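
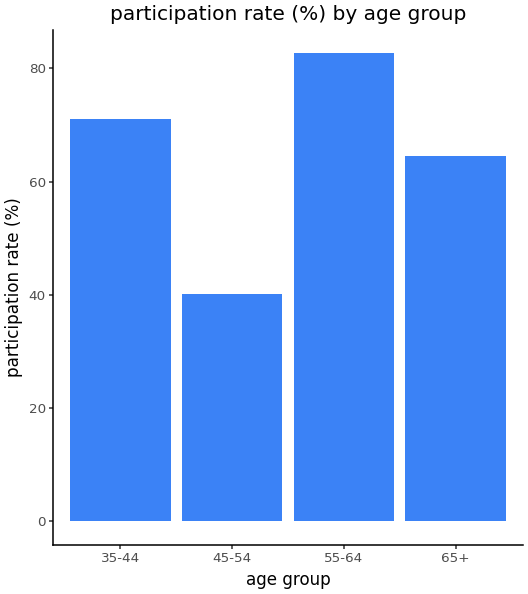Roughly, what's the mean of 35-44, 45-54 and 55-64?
≈ 63

(70 + 40 + 80) / 3 ≈ 63.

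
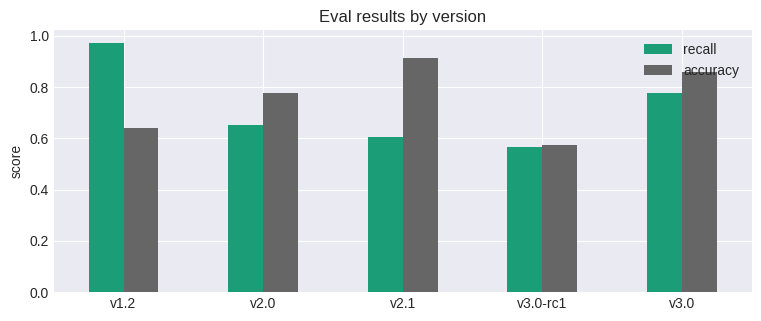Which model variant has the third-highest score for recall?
Top 4 for recall: v1.2 ≈ 1.0, v3.0 ≈ 0.8, v2.0 ≈ 0.7, v2.1 ≈ 0.6.

v2.0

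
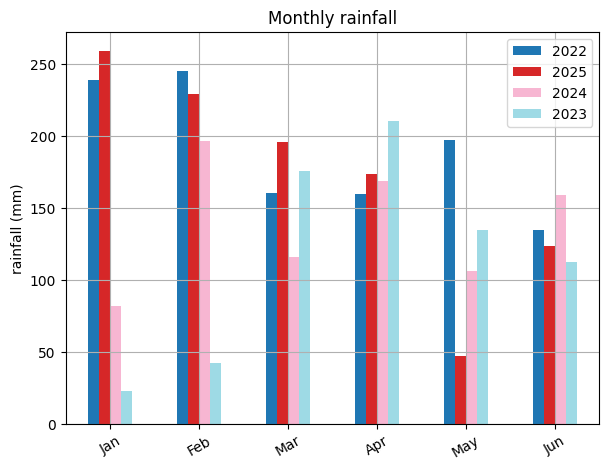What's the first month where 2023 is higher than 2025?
Mar: 2023 ≈ 175 vs 2025 ≈ 200 (not yet); Apr: 2023 ≈ 200 vs 2025 ≈ 175 (first crossover).

Apr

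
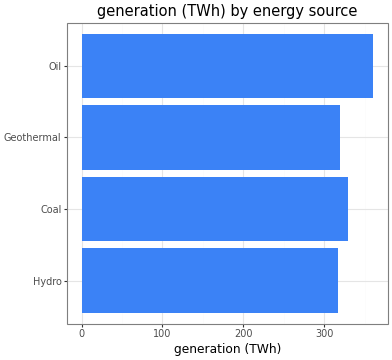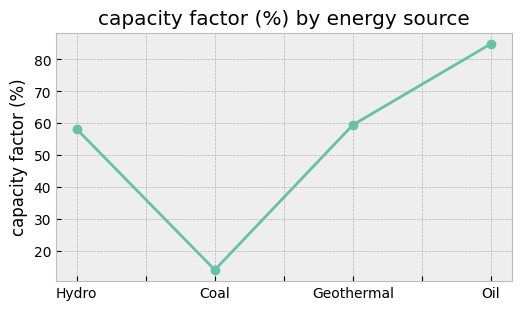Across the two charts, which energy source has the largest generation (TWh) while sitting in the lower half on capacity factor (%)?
Coal

Chart 2 median capacity factor (%) ≈ 60; below-median energy sources: Hydro, Coal. Among those, Coal has the highest generation (TWh) (≈ 350).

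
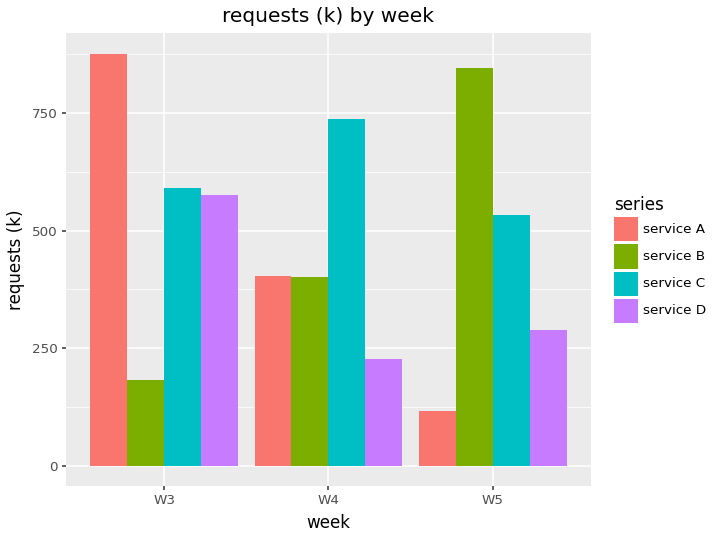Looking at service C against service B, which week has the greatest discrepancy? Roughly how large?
W3: service C ≈ 600, service B ≈ 200 → gap ≈ 400. Next-largest (W4) is only ≈ 300.

W3, ≈ 400 k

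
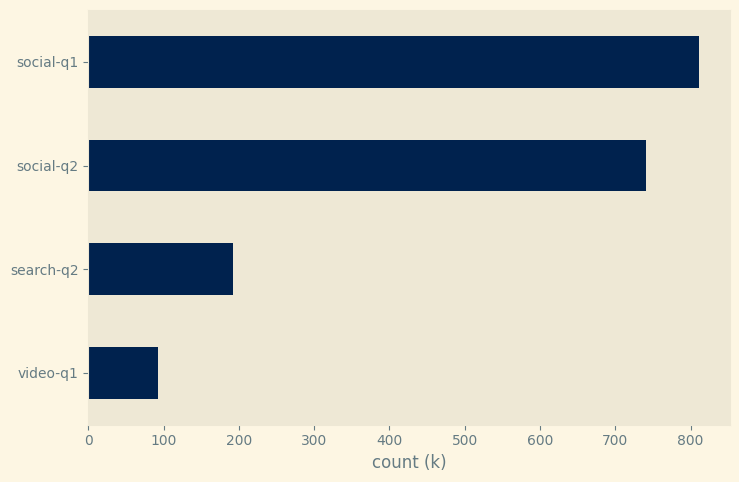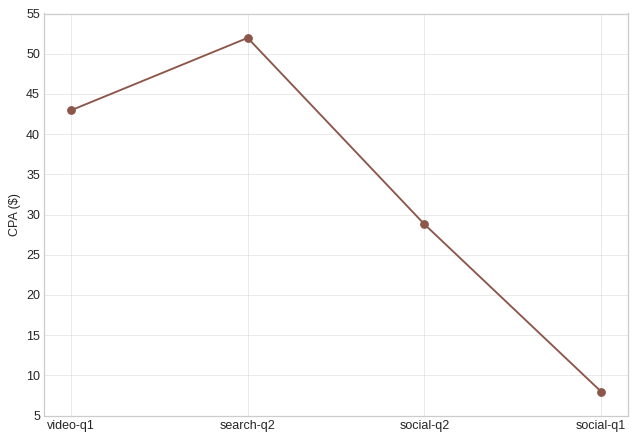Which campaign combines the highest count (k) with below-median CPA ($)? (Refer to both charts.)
Chart 2 median CPA ($) ≈ 35; below-median campaigns: social-q2, social-q1. Among those, social-q1 has the highest count (k) (≈ 800).

social-q1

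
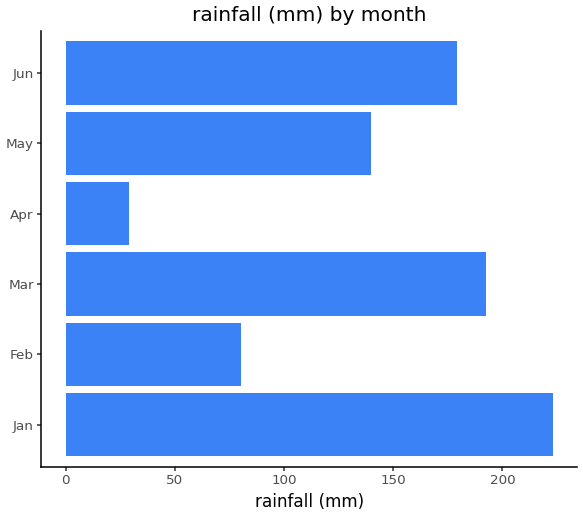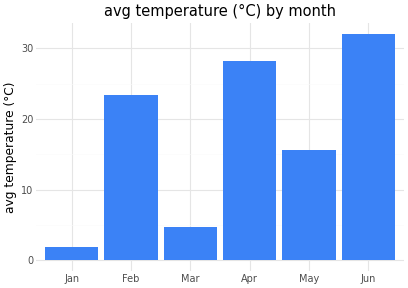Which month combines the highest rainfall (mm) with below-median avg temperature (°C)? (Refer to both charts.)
Jan

Chart 2 median avg temperature (°C) ≈ 20; below-median months: Jan, Mar, May. Among those, Jan has the highest rainfall (mm) (≈ 225).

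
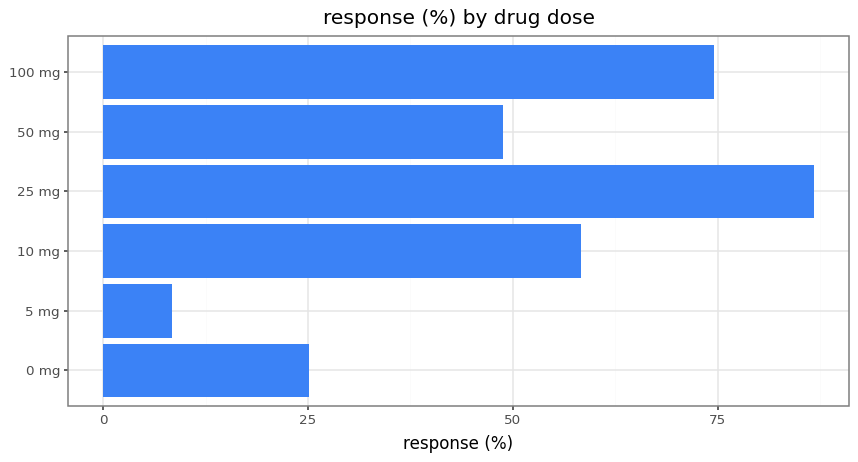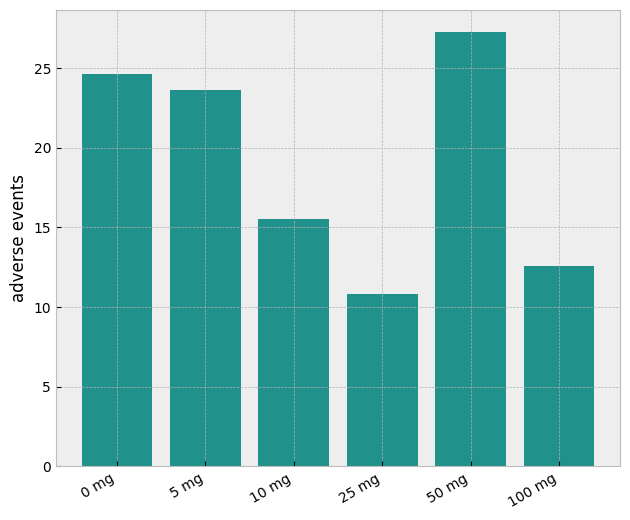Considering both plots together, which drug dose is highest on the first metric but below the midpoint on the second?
Chart 2 median adverse events ≈ 20; below-median drug doses: 10 mg, 25 mg, 100 mg. Among those, 25 mg has the highest response (%) (≈ 90).

25 mg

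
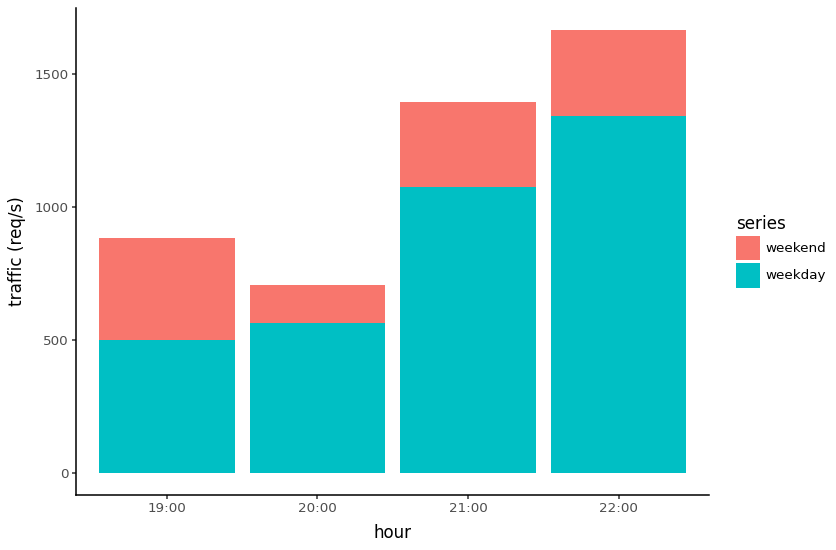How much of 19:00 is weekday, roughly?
weekday top ≈ 400, bottom ≈ 0; segment ≈ 400.

≈ 400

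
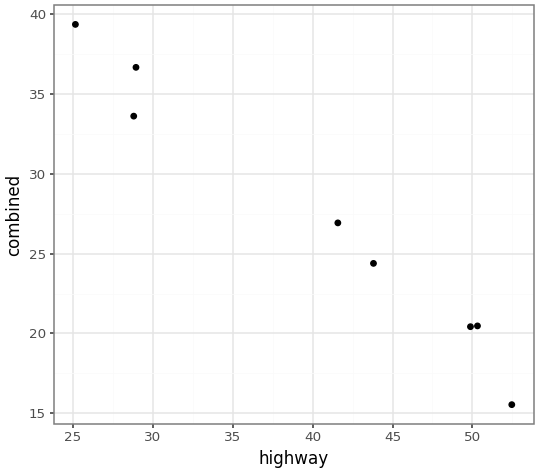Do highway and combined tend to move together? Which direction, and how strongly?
Points are negatively correlated; strong (|r| ≈ 1.0).

negative, strong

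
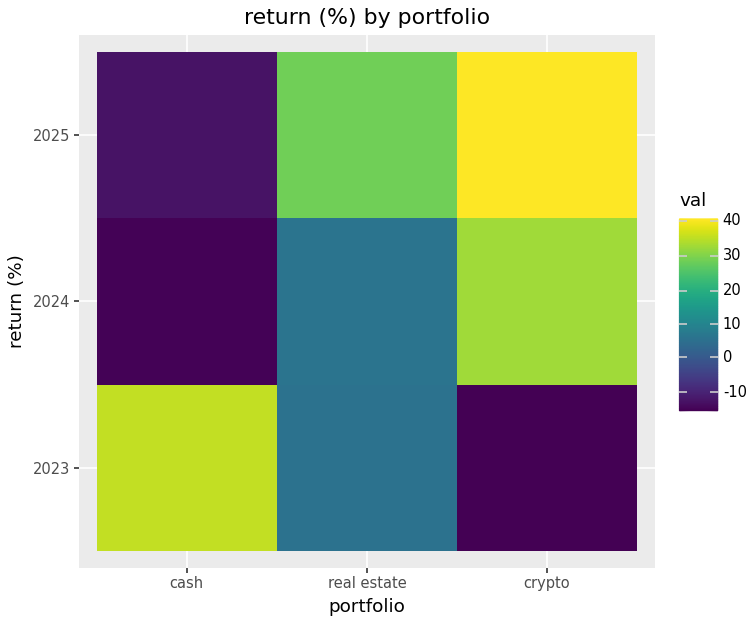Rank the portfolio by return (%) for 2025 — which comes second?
real estate

Top 3 for 2025: crypto ≈ 40, real estate ≈ 30, cash ≈ -15.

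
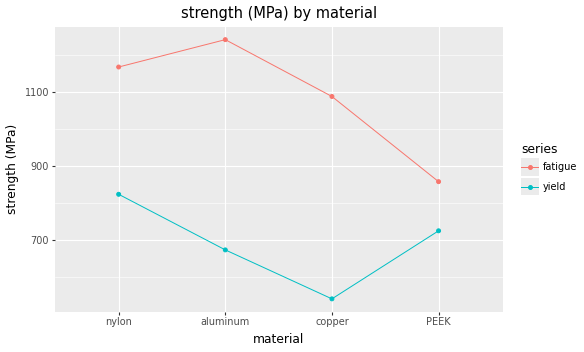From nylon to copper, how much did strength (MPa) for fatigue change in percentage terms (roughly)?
nylon ≈ 1200, copper ≈ 1100; (1100 − 1200) / 1200 ≈ -8.3%.

≈ -8.3%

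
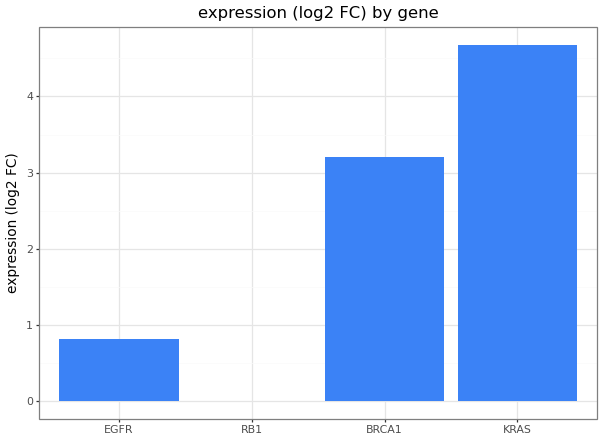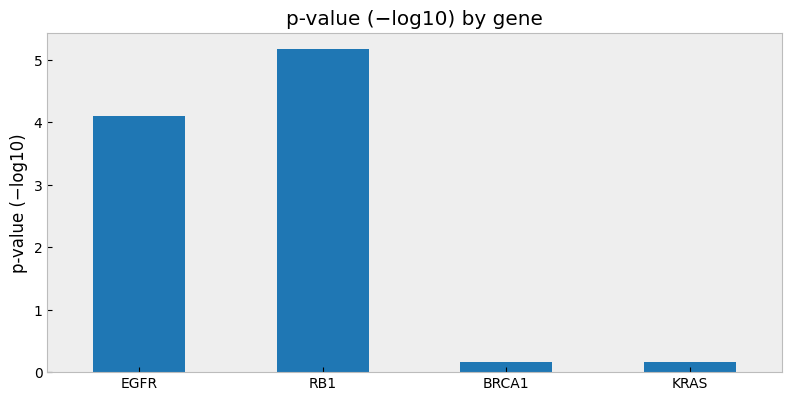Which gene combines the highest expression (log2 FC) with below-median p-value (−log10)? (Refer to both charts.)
Chart 2 median p-value (−log10) ≈ 2; below-median genes: BRCA1, KRAS. Among those, KRAS has the highest expression (log2 FC) (≈ 4.5).

KRAS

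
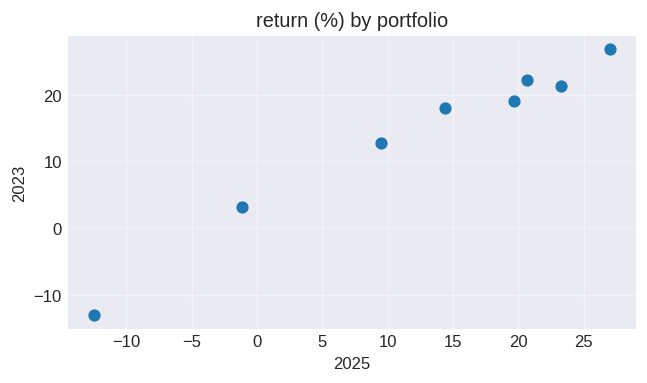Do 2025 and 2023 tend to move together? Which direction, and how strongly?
positive, strong

Points are positively correlated; strong (|r| ≈ 1.0).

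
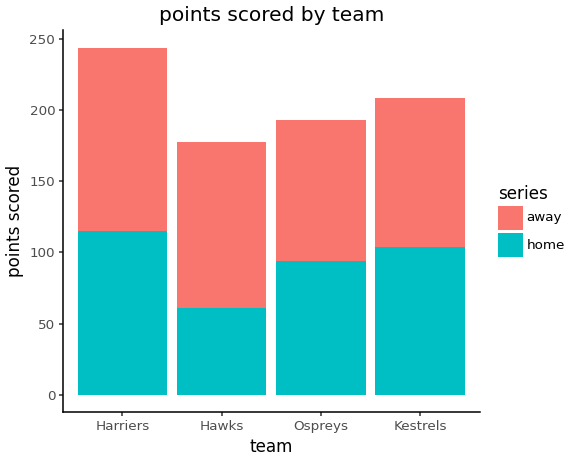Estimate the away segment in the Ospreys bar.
away top ≈ 200, bottom ≈ 100; segment ≈ 100.

≈ 100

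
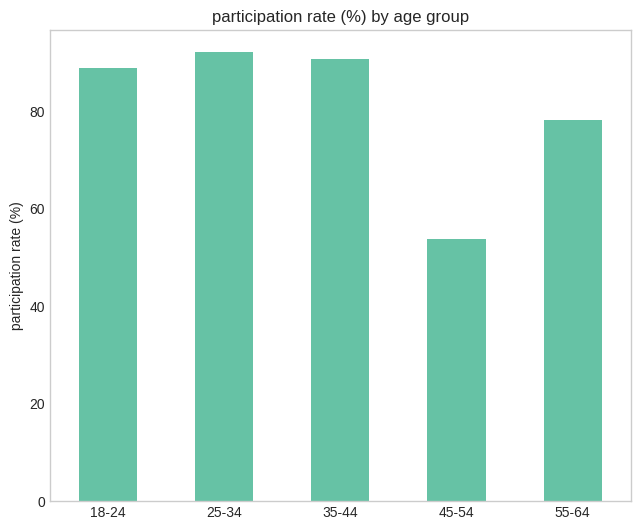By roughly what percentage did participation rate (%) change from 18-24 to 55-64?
18-24 ≈ 90, 55-64 ≈ 80; (80 − 90) / 90 ≈ -11.1%.

≈ -11.1%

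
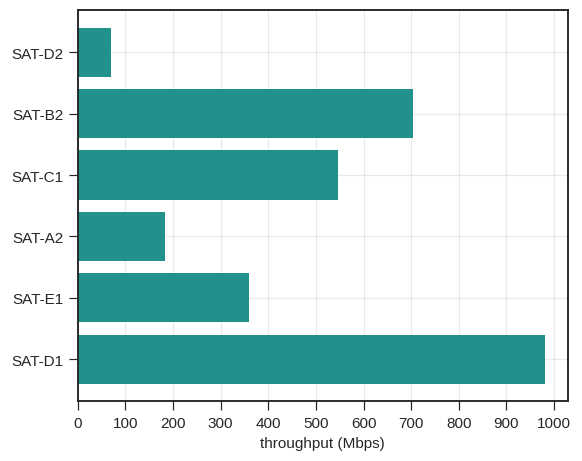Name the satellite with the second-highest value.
SAT-B2

Top 3: SAT-D1 ≈ 1000, SAT-B2 ≈ 700, SAT-C1 ≈ 500.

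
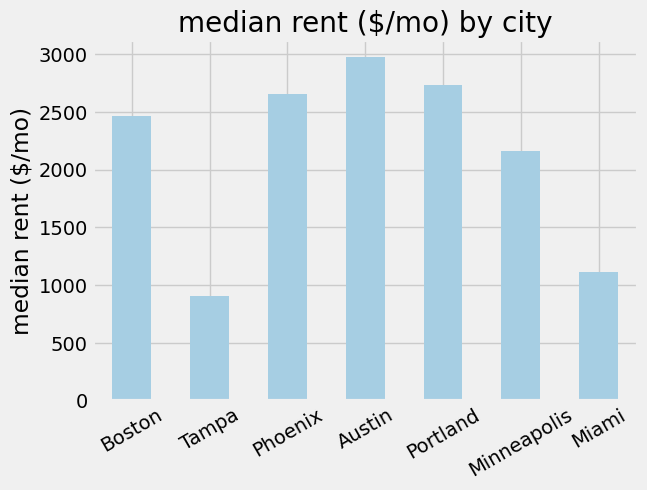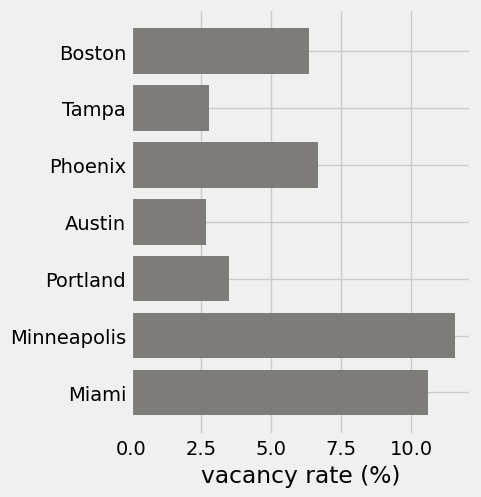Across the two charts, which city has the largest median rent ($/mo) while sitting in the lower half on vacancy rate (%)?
Chart 2 median vacancy rate (%) ≈ 6; below-median cities: Tampa, Austin, Portland. Among those, Austin has the highest median rent ($/mo) (≈ 3000).

Austin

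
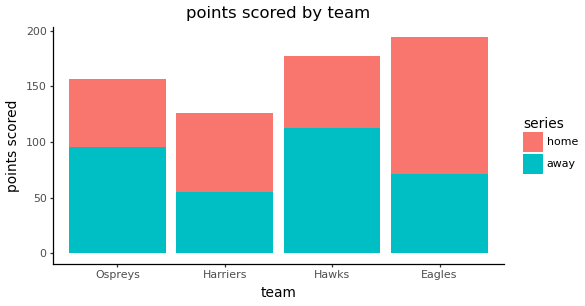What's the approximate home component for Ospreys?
≈ 60

home top ≈ 160, bottom ≈ 100; segment ≈ 60.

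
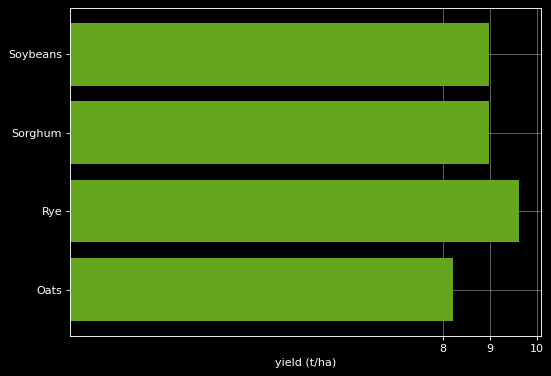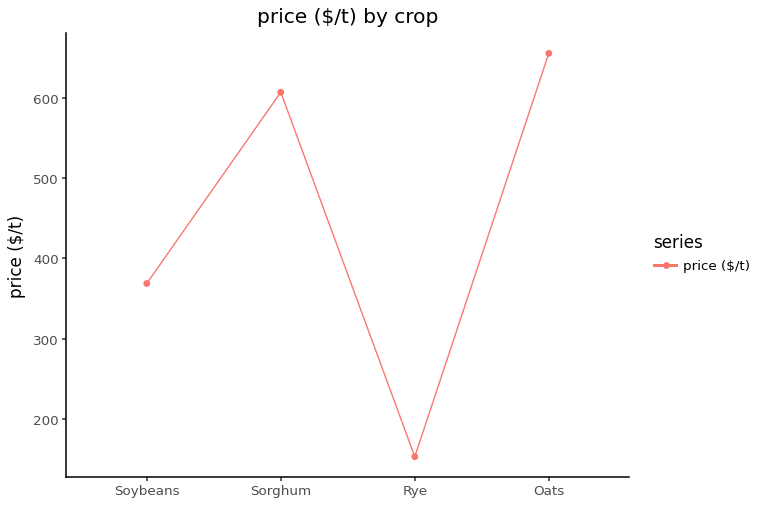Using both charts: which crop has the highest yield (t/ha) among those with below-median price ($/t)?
Rye

Chart 2 median price ($/t) ≈ 500; below-median crops: Soybeans, Rye. Among those, Rye has the highest yield (t/ha) (≈ 10).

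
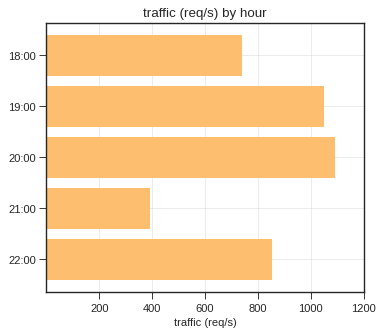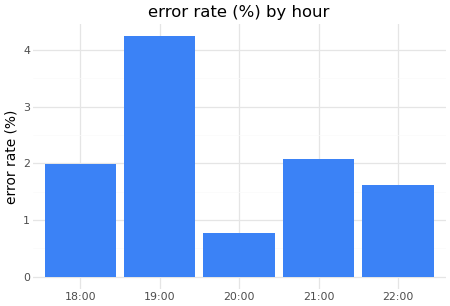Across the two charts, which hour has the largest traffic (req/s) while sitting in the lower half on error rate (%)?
20:00

Chart 2 median error rate (%) ≈ 2; below-median hours: 20:00, 22:00. Among those, 20:00 has the highest traffic (req/s) (≈ 1000).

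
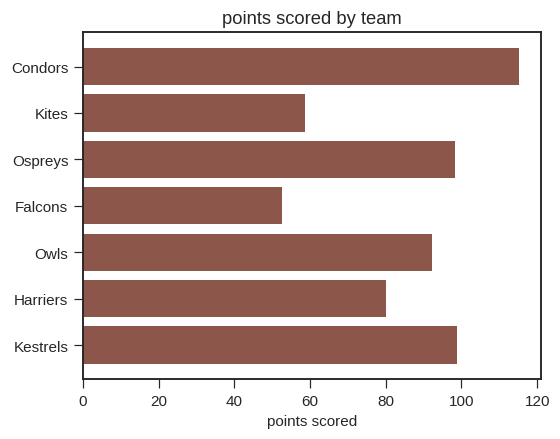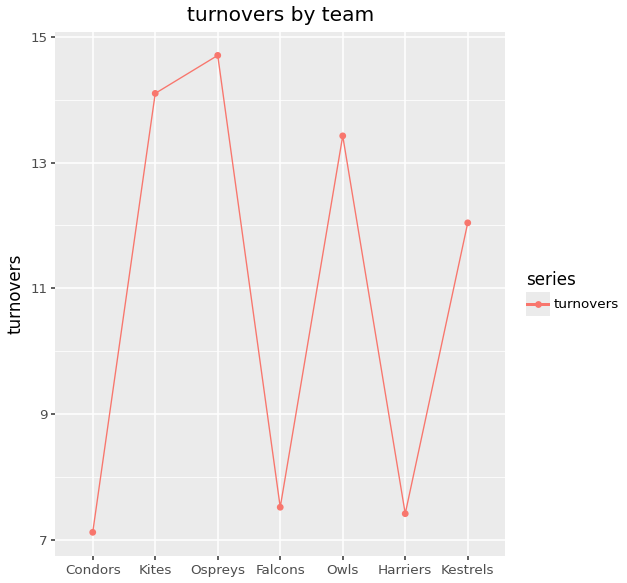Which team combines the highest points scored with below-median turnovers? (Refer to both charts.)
Chart 2 median turnovers ≈ 12; below-median teams: Condors, Falcons, Harriers. Among those, Condors has the highest points scored (≈ 120).

Condors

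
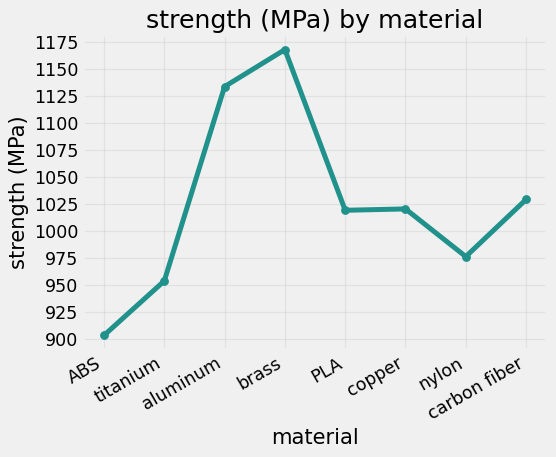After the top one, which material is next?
Top 3: brass ≈ 1175, aluminum ≈ 1125, carbon fiber ≈ 1025.

aluminum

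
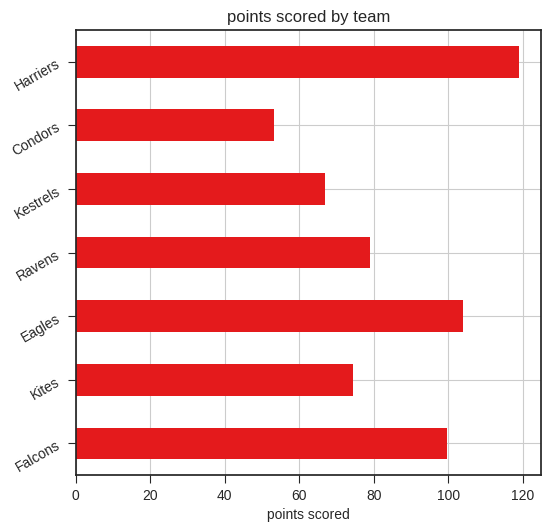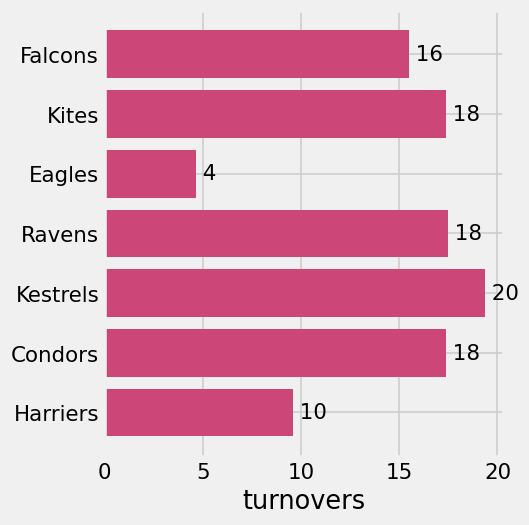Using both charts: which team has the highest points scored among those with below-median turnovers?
Harriers

Chart 2 median turnovers ≈ 18; below-median teams: Falcons, Eagles, Harriers. Among those, Harriers has the highest points scored (≈ 120).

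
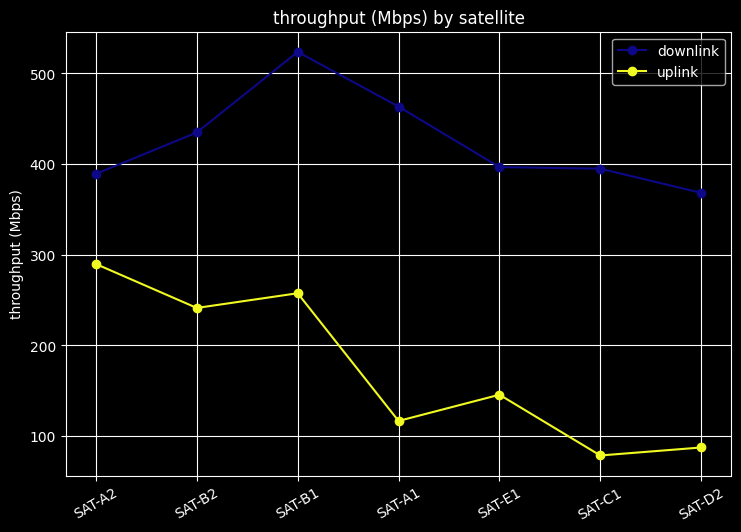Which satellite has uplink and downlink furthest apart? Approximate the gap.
SAT-A1, ≈ 350 Mbps

SAT-A1: uplink ≈ 100, downlink ≈ 450 → gap ≈ 350. Next-largest (SAT-C1) is only ≈ 300.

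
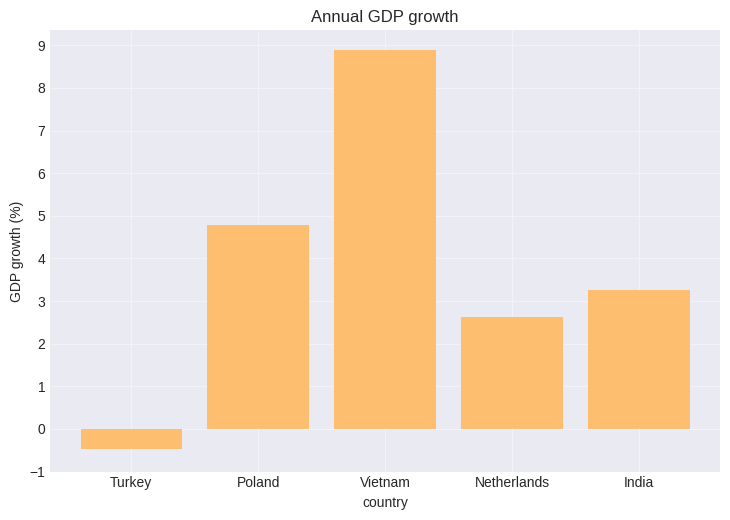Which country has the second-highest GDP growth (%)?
Top 3: Vietnam ≈ 9, Poland ≈ 5, India ≈ 3.

Poland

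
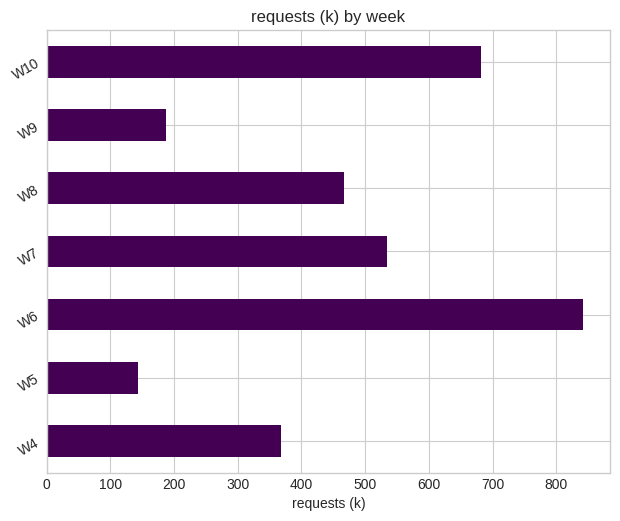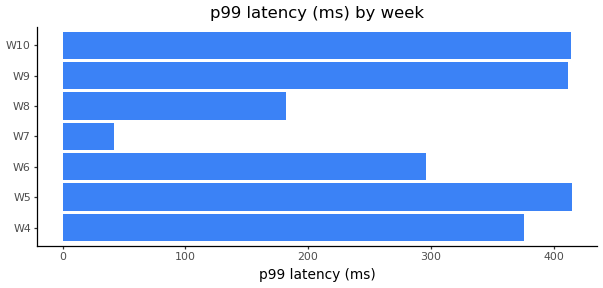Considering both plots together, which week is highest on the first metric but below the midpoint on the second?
W6

Chart 2 median p99 latency (ms) ≈ 400; below-median weeks: W6, W7, W8. Among those, W6 has the highest requests (k) (≈ 800).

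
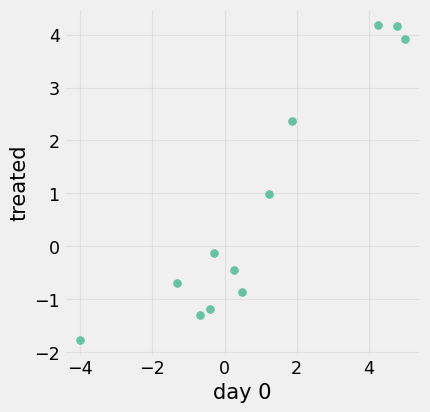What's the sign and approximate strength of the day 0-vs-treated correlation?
positive, strong

Points are positively correlated; strong (|r| ≈ 0.9).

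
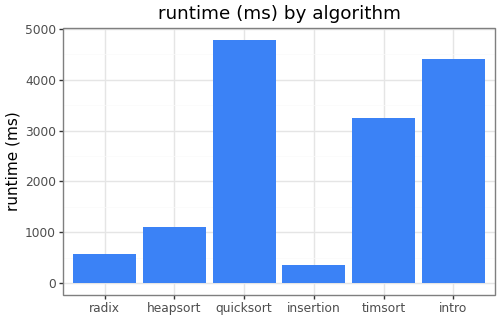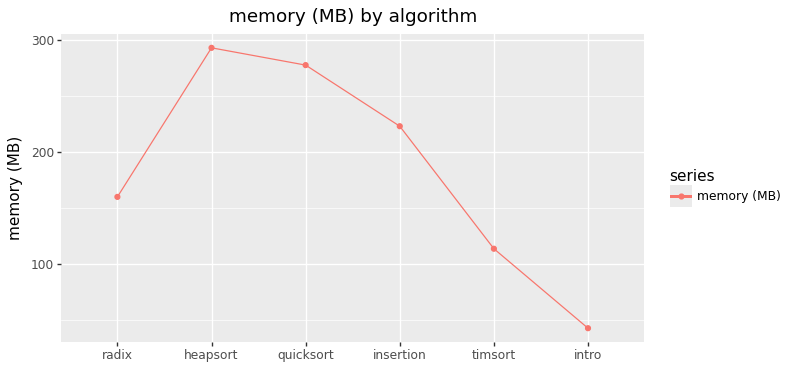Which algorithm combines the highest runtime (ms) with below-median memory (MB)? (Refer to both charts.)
intro

Chart 2 median memory (MB) ≈ 200; below-median algorithms: radix, timsort, intro. Among those, intro has the highest runtime (ms) (≈ 4500).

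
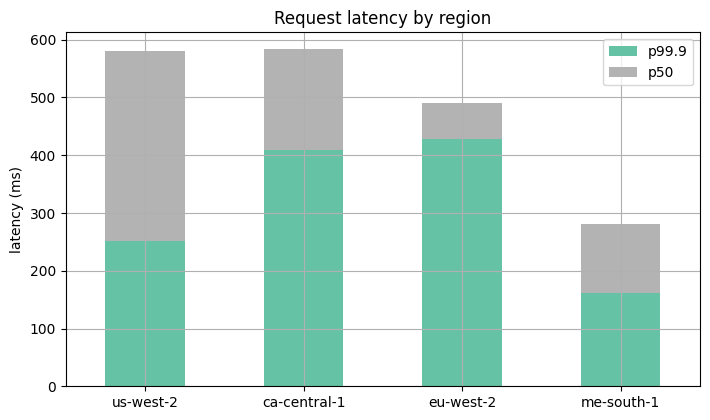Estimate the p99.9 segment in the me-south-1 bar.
p99.9 top ≈ 150, bottom ≈ 0; segment ≈ 150.

≈ 150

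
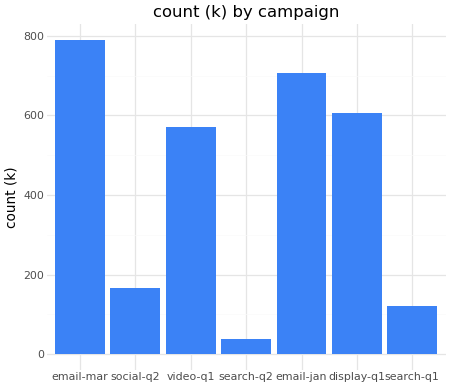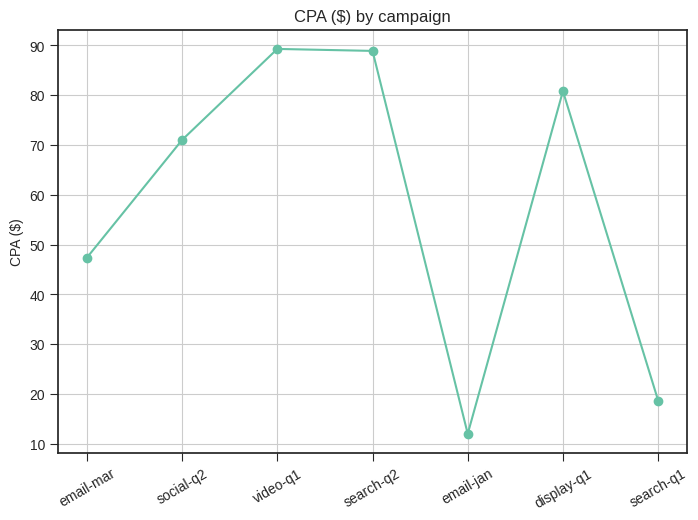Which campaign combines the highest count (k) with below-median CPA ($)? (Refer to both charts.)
email-mar

Chart 2 median CPA ($) ≈ 70; below-median campaigns: email-mar, email-jan, search-q1. Among those, email-mar has the highest count (k) (≈ 800).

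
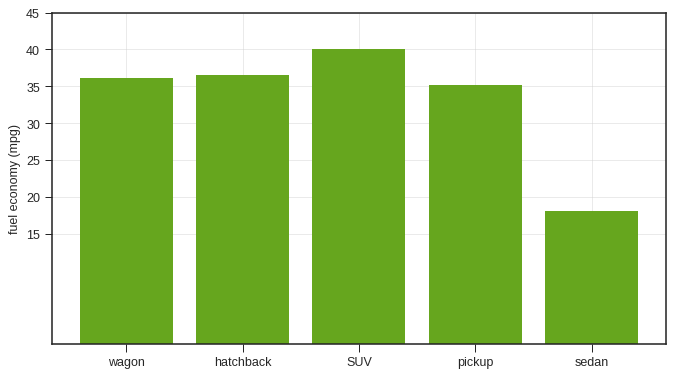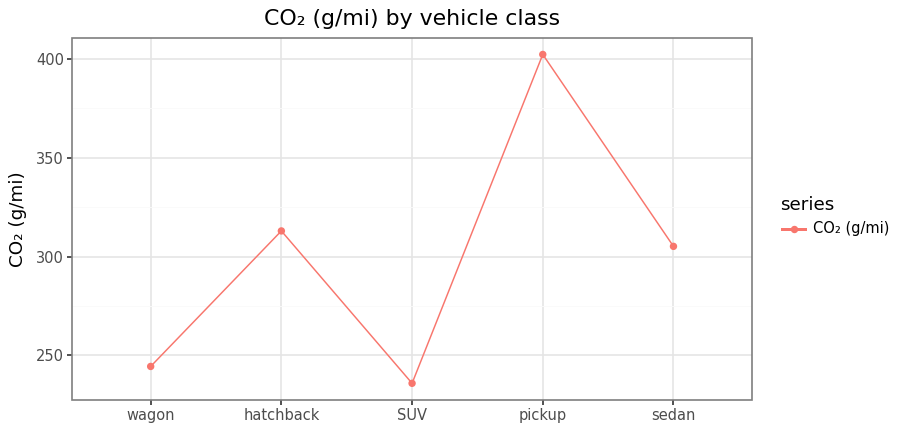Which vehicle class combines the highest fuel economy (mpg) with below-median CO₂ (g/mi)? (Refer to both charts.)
Chart 2 median CO₂ (g/mi) ≈ 300; below-median vehicle classes: wagon, SUV. Among those, SUV has the highest fuel economy (mpg) (≈ 40).

SUV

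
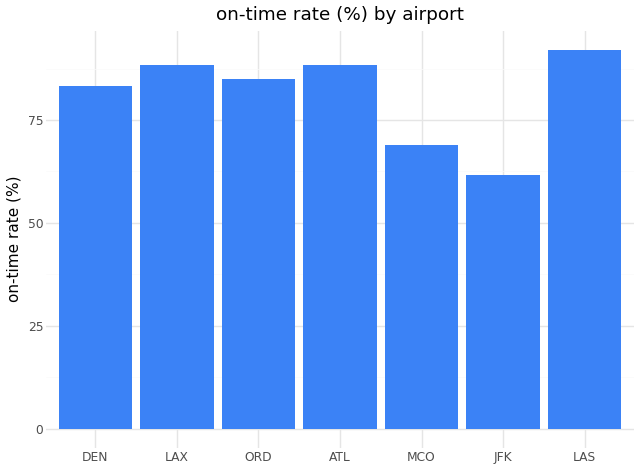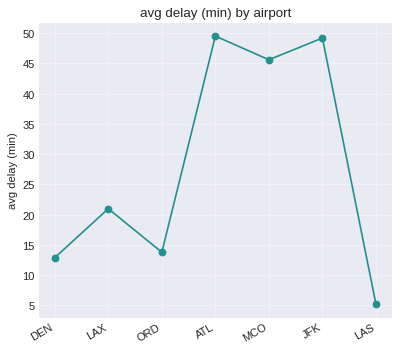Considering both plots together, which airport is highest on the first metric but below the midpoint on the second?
LAS

Chart 2 median avg delay (min) ≈ 20; below-median airports: DEN, ORD, LAS. Among those, LAS has the highest on-time rate (%) (≈ 90).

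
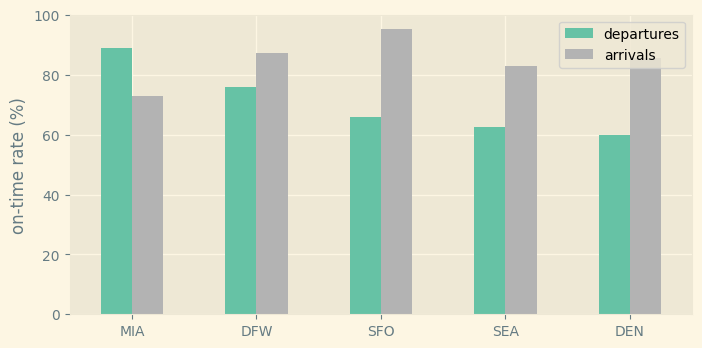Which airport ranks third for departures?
SFO

Top 4 for departures: MIA ≈ 90, DFW ≈ 80, SFO ≈ 70, SEA ≈ 60.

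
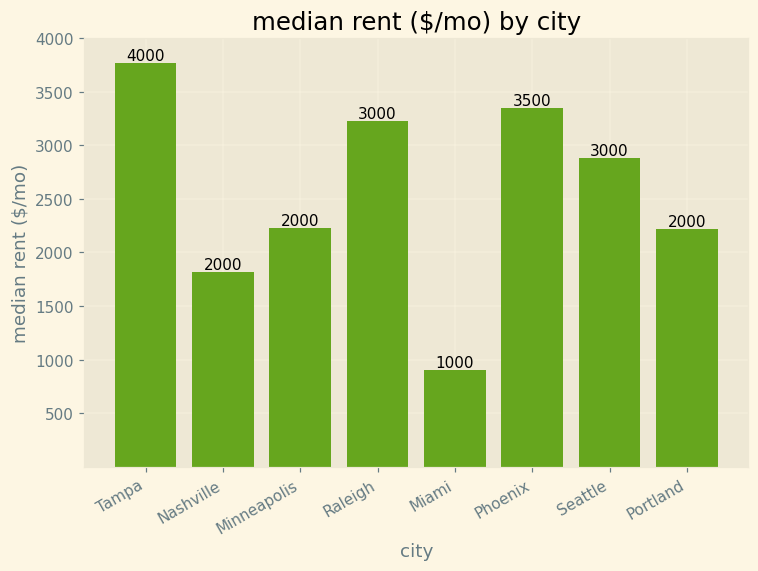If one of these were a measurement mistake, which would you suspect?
Miami

Miami ≈ 1000; the rest sit between ≈ 2000 and ≈ 4000.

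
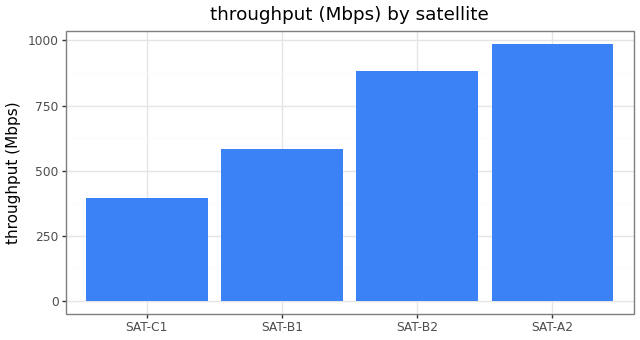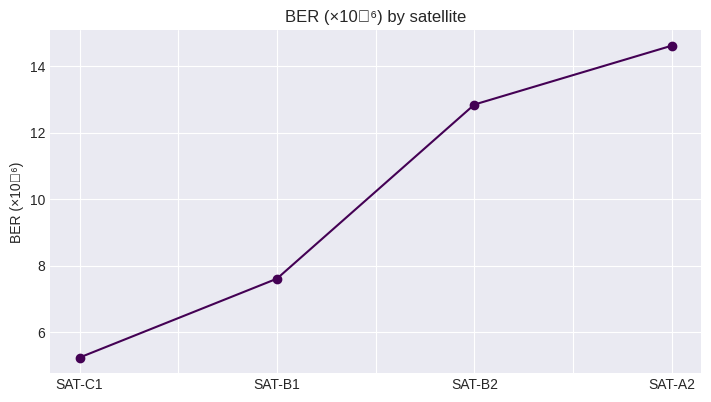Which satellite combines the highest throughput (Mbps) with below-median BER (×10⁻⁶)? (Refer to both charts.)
SAT-B1

Chart 2 median BER (×10⁻⁶) ≈ 10; below-median satellites: SAT-C1, SAT-B1. Among those, SAT-B1 has the highest throughput (Mbps) (≈ 600).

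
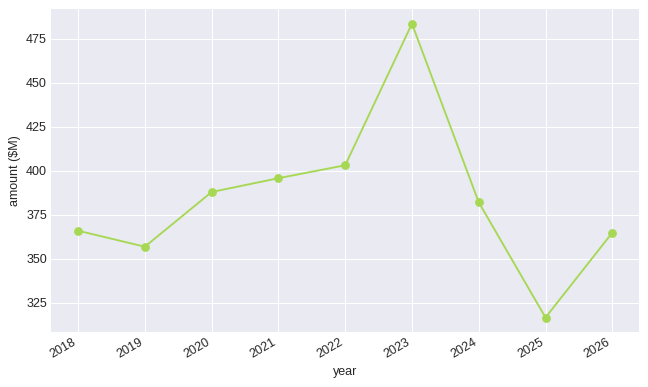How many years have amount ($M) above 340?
Above 340: 2018, 2019, 2020, 2021, 2022, 2023, 2024, 2026.

8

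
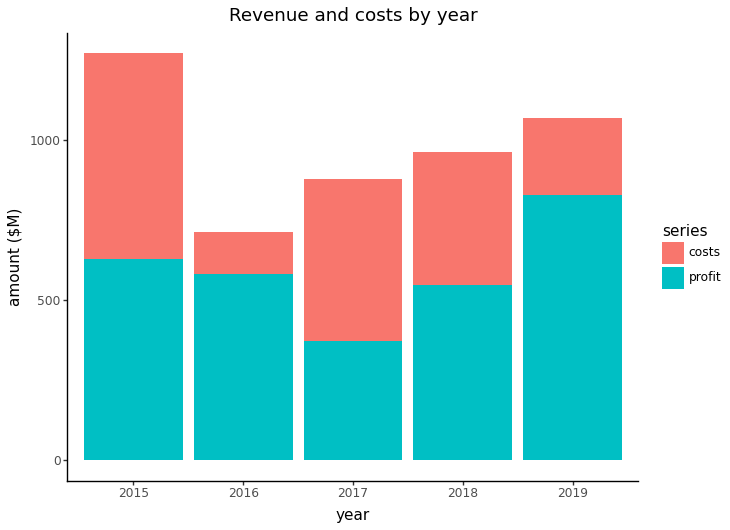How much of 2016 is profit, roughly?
profit top ≈ 600, bottom ≈ 0; segment ≈ 600.

≈ 600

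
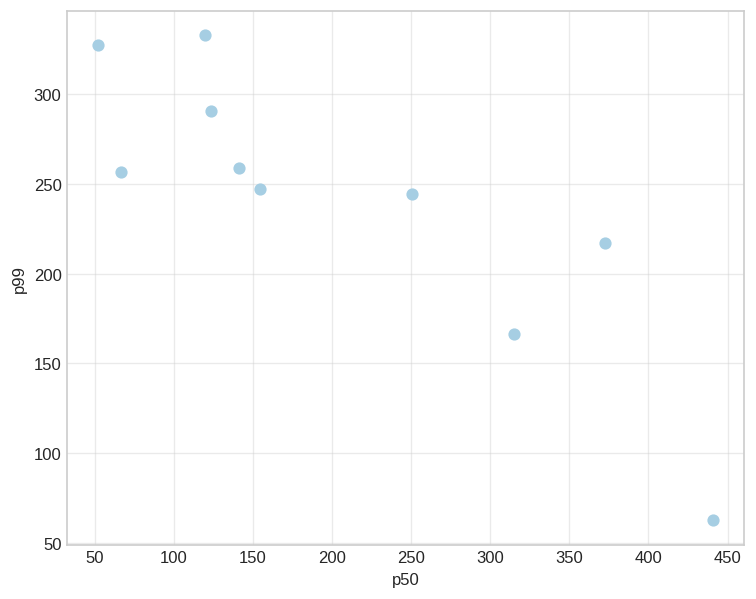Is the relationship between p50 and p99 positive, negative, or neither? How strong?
Points are negatively correlated; strong (|r| ≈ 0.9).

negative, strong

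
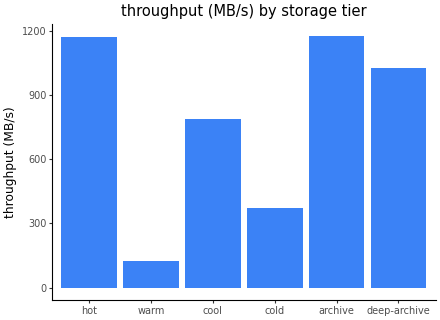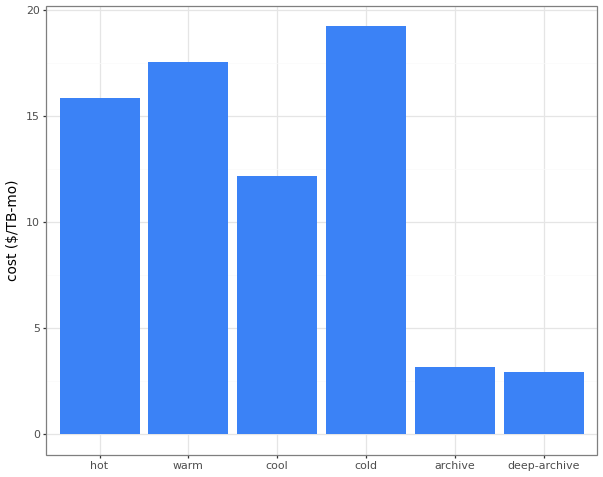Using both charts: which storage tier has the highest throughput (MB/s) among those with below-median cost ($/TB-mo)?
archive

Chart 2 median cost ($/TB-mo) ≈ 14; below-median storage tiers: cool, archive, deep-archive. Among those, archive has the highest throughput (MB/s) (≈ 1200).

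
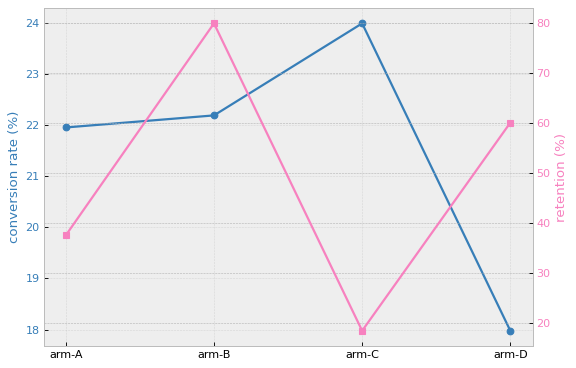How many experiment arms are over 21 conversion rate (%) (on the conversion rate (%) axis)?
Above 21: arm-A, arm-B, arm-C.

3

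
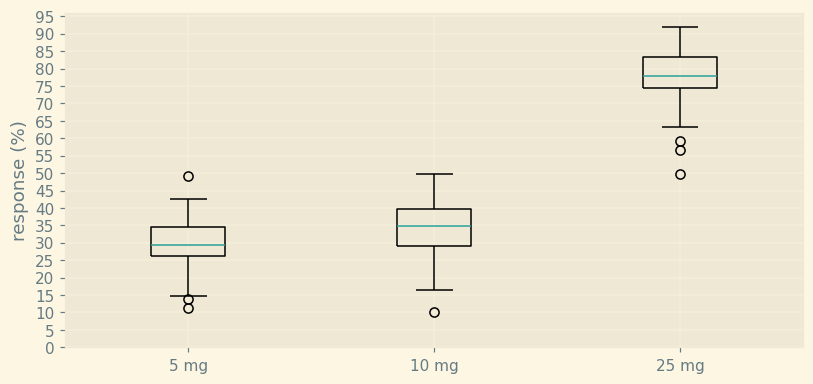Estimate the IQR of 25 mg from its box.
Q3 ≈ 85, Q1 ≈ 75; IQR ≈ 10.

≈ 10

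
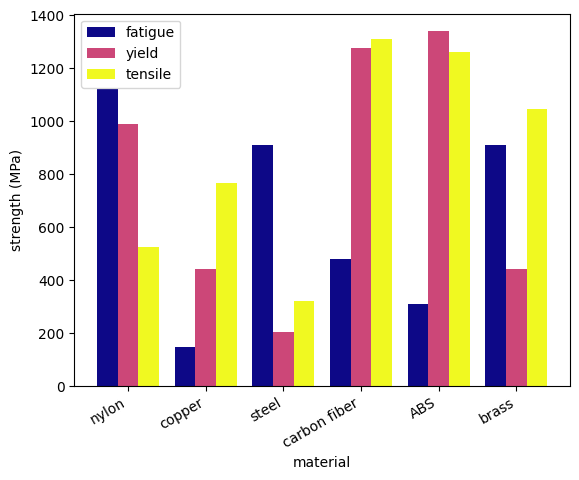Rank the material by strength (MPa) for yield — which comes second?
Top 3 for yield: ABS ≈ 1400, carbon fiber ≈ 1200, nylon ≈ 1000.

carbon fiber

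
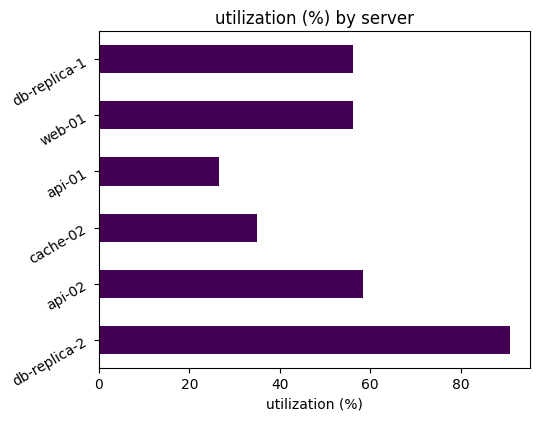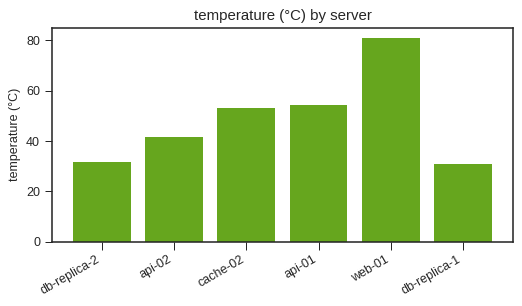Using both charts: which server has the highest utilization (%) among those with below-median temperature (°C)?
db-replica-2

Chart 2 median temperature (°C) ≈ 50; below-median servers: db-replica-2, api-02, db-replica-1. Among those, db-replica-2 has the highest utilization (%) (≈ 90).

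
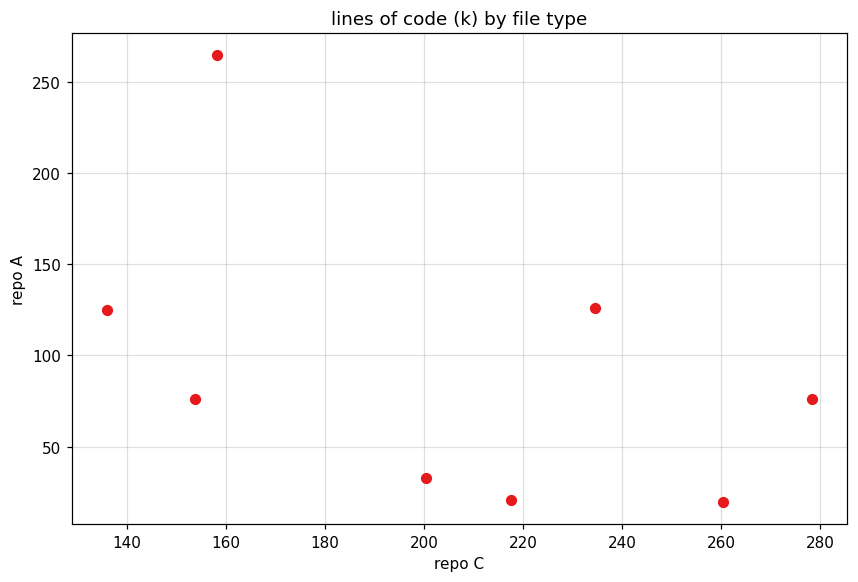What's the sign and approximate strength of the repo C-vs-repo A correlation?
Points are negatively correlated; moderate (|r| ≈ 0.5).

negative, moderate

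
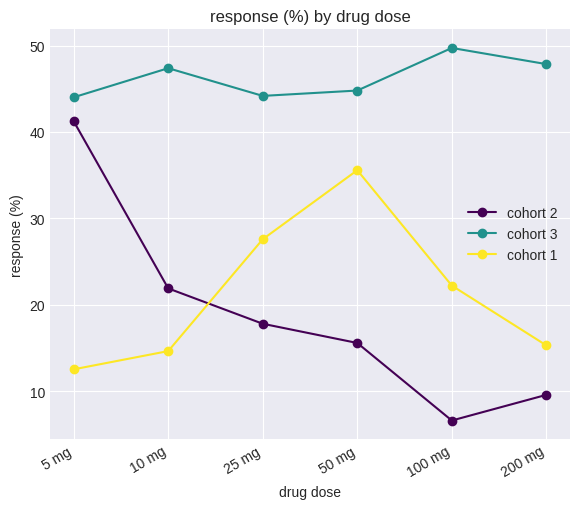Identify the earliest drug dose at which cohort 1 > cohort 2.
10 mg: cohort 1 ≈ 15 vs cohort 2 ≈ 20 (not yet); 25 mg: cohort 1 ≈ 30 vs cohort 2 ≈ 20 (first crossover).

25 mg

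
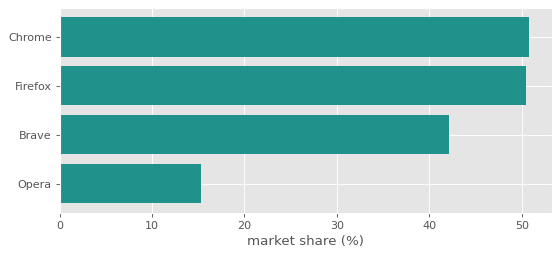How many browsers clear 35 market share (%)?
3

Above 35: Chrome, Firefox, Brave.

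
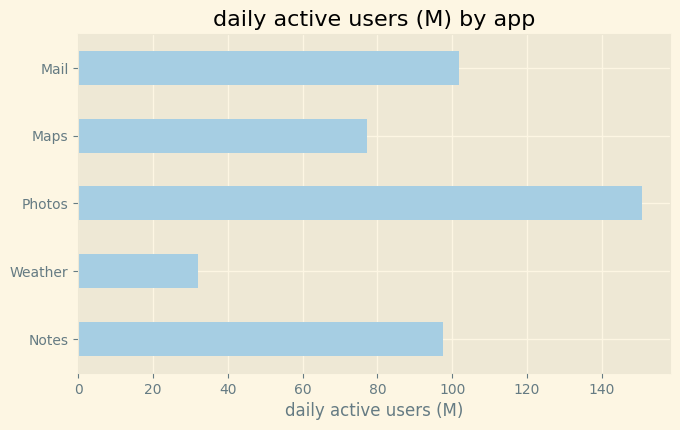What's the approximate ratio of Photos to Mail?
Photos ≈ 160, Mail ≈ 100; 160/100 ≈ 1.6.

≈ 1.6×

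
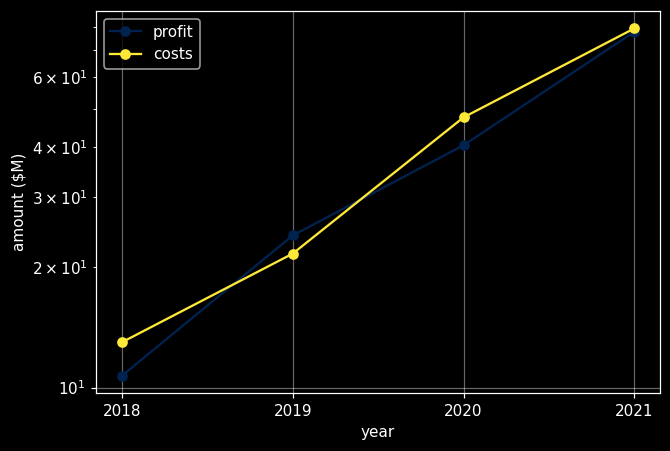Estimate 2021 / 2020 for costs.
2021 ≈ 80, 2020 ≈ 50; 80/50 ≈ 1.6.

≈ 1.6×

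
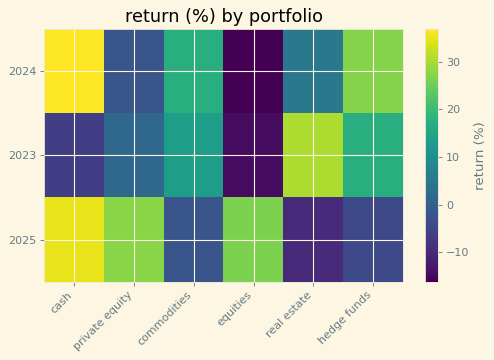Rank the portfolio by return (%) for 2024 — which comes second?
hedge funds

Top 3 for 2024: cash ≈ 35, hedge funds ≈ 25, commodities ≈ 15.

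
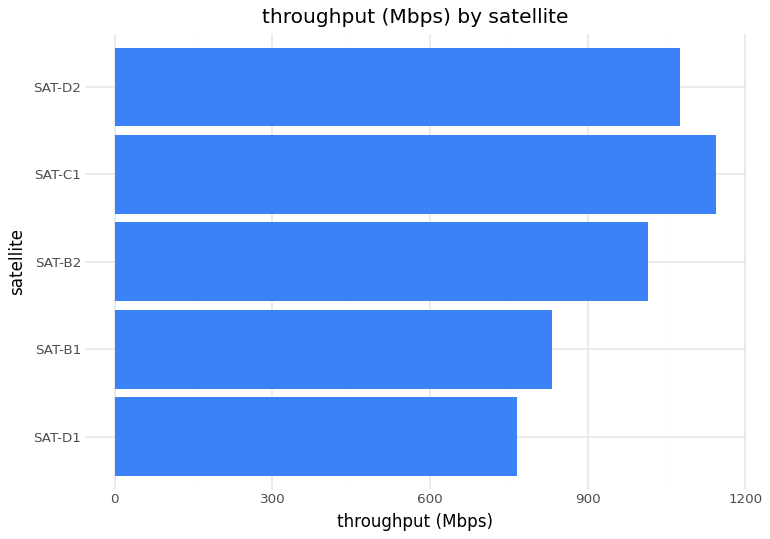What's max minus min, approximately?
Max SAT-C1 ≈ 1100, min SAT-D1 ≈ 800; range ≈ 300.

≈ 300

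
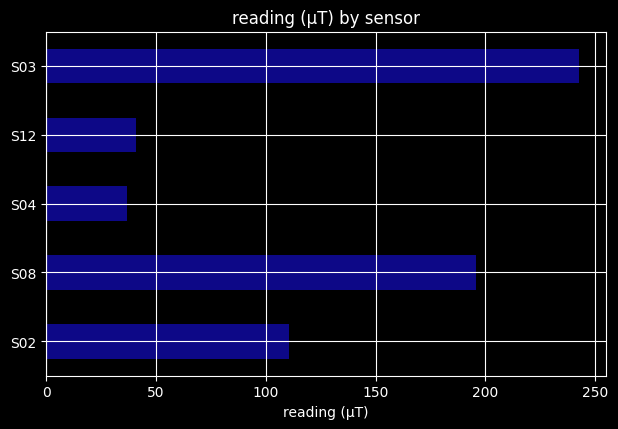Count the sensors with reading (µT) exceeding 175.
Above 175: S08, S03.

2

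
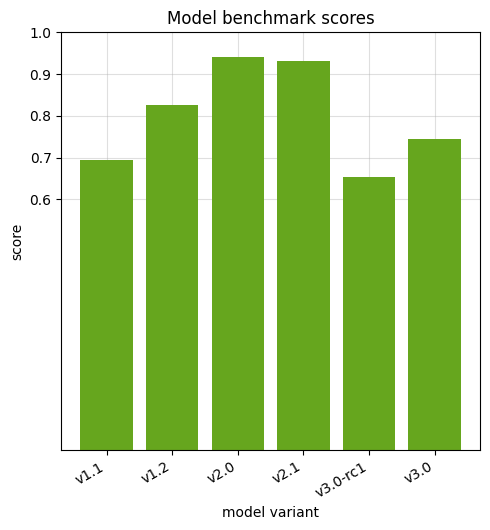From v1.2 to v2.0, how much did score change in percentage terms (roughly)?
v1.2 ≈ 0.8, v2.0 ≈ 0.9; (0.9 − 0.8) / 0.8 ≈ +12.5%.

≈ +12.5%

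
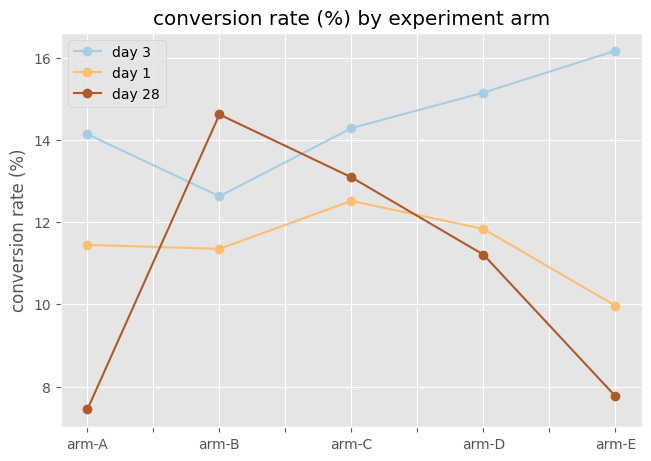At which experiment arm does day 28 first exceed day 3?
arm-B

arm-A: day 28 ≈ 7 vs day 3 ≈ 14 (not yet); arm-B: day 28 ≈ 15 vs day 3 ≈ 13 (first crossover).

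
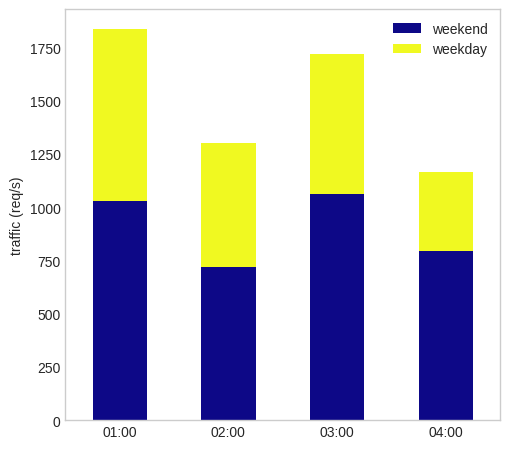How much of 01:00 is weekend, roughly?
≈ 1000

weekend top ≈ 1000, bottom ≈ 0; segment ≈ 1000.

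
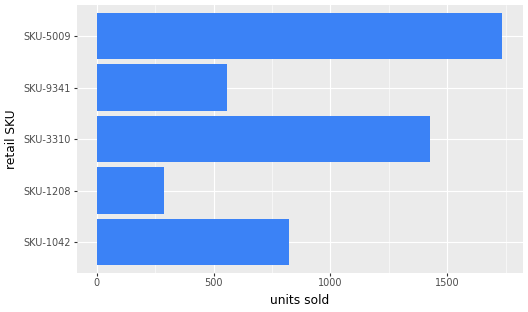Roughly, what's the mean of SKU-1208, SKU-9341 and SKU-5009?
(200 + 600 + 1800) / 3 ≈ 867.

≈ 867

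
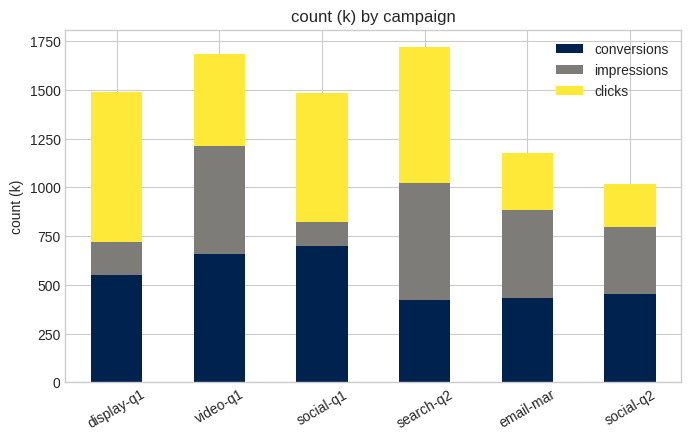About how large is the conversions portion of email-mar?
conversions top ≈ 400, bottom ≈ 0; segment ≈ 400.

≈ 400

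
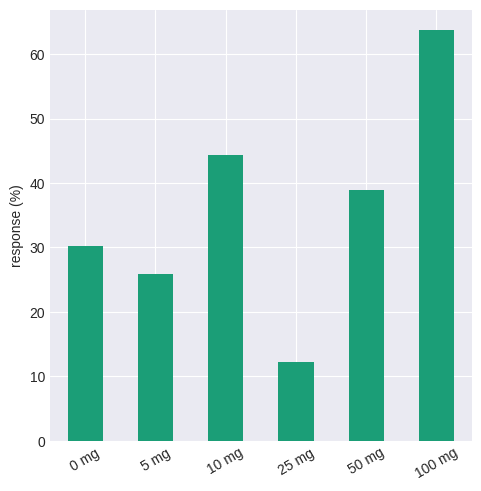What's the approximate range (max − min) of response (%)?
≈ 50

Max 100 mg ≈ 60, min 25 mg ≈ 10; range ≈ 50.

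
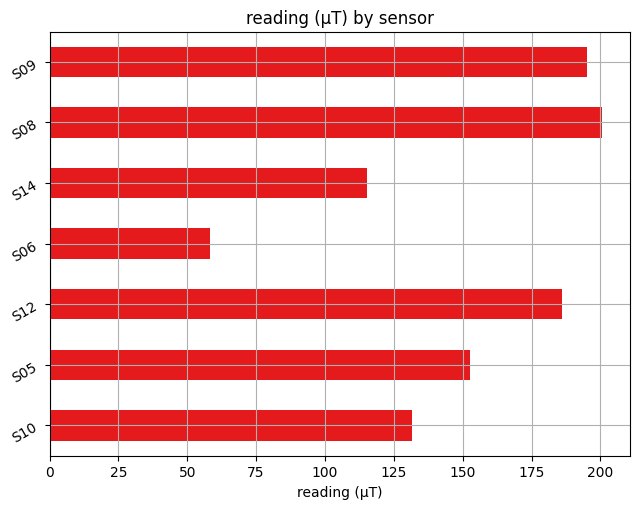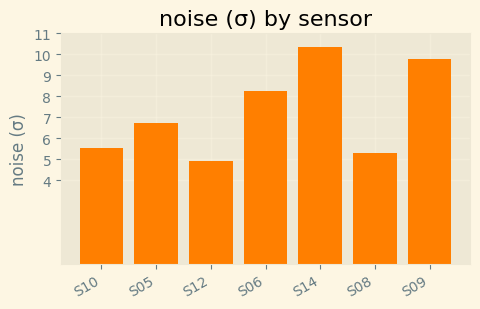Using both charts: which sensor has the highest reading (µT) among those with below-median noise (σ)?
S08

Chart 2 median noise (σ) ≈ 7; below-median sensors: S10, S12, S08. Among those, S08 has the highest reading (µT) (≈ 200).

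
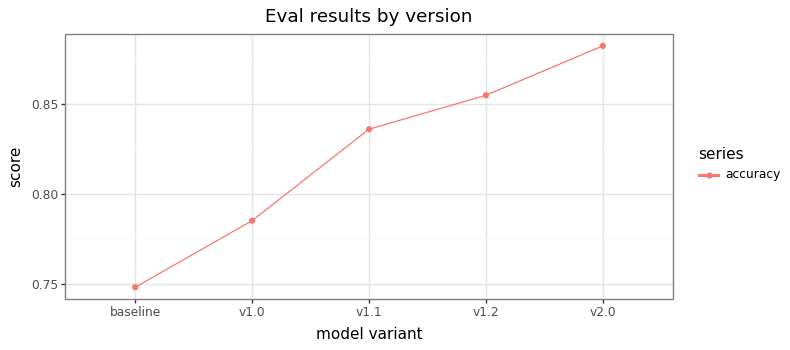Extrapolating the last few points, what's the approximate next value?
Last three: 0.84, 0.86, 0.88 → slope ≈ 0.02/step → next ≈ 0.9.

≈ 0.9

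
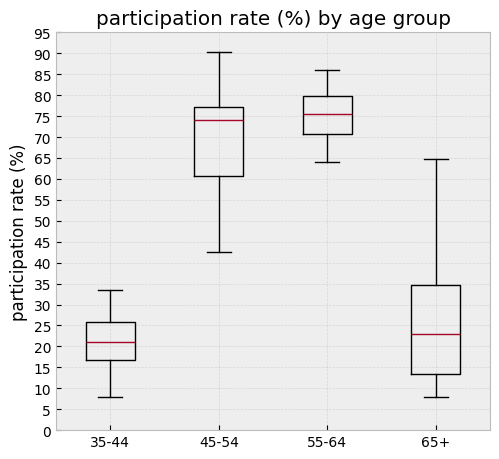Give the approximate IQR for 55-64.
Q3 ≈ 80, Q1 ≈ 70; IQR ≈ 10.

≈ 10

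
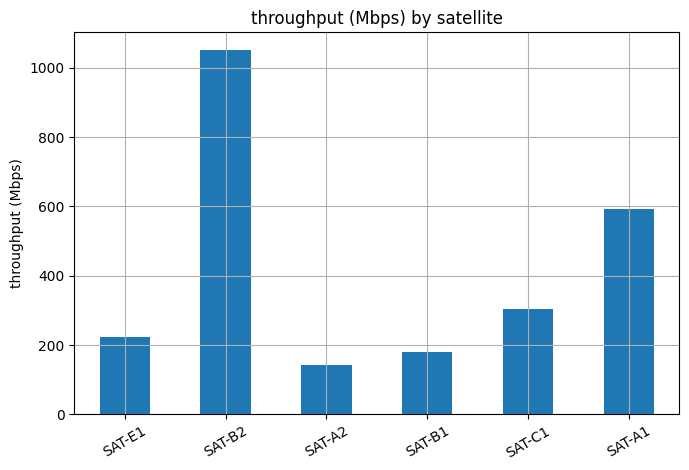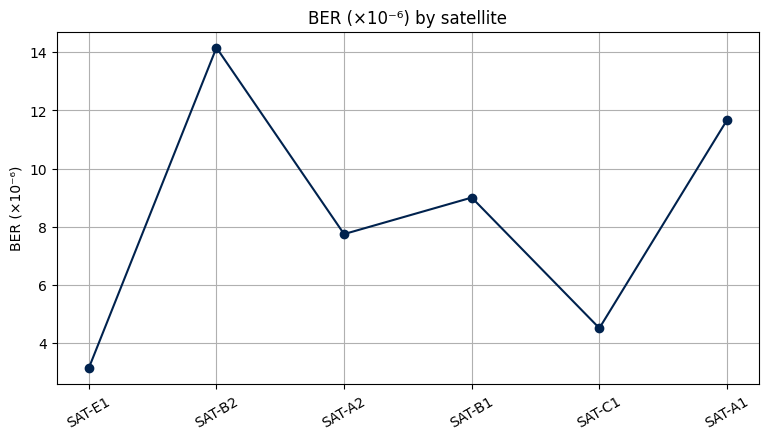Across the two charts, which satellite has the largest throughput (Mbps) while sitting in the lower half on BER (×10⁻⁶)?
SAT-C1

Chart 2 median BER (×10⁻⁶) ≈ 8; below-median satellites: SAT-E1, SAT-A2, SAT-C1. Among those, SAT-C1 has the highest throughput (Mbps) (≈ 300).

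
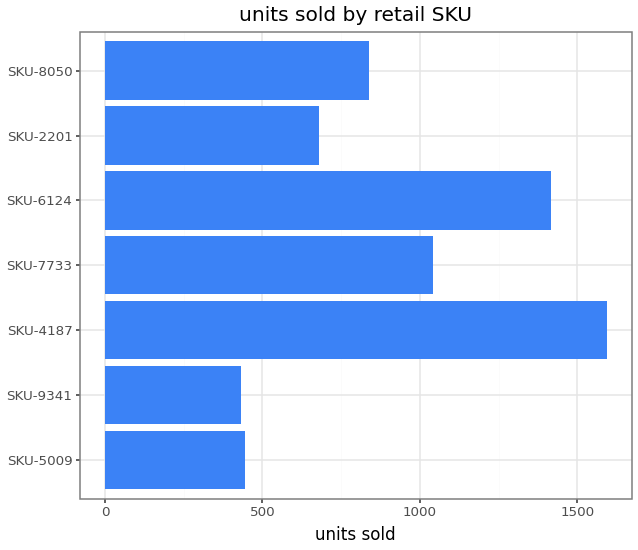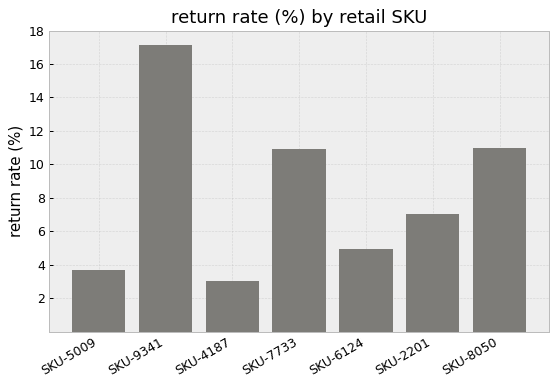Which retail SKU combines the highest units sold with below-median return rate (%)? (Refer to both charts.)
SKU-4187

Chart 2 median return rate (%) ≈ 8; below-median retail SKUs: SKU-5009, SKU-4187, SKU-6124. Among those, SKU-4187 has the highest units sold (≈ 1600).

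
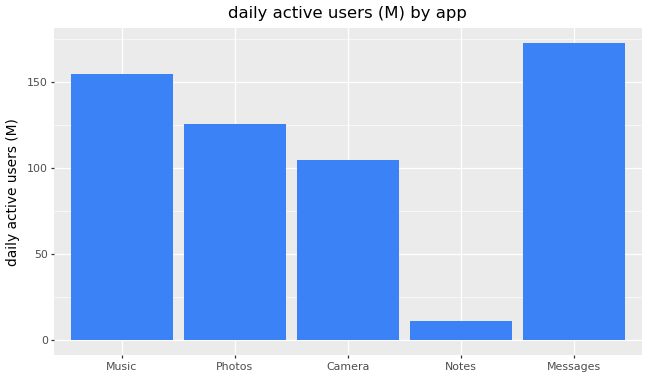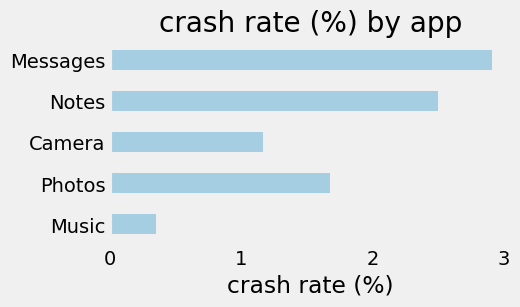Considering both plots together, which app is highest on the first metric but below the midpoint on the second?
Music

Chart 2 median crash rate (%) ≈ 1.5; below-median apps: Music, Camera. Among those, Music has the highest daily active users (M) (≈ 160).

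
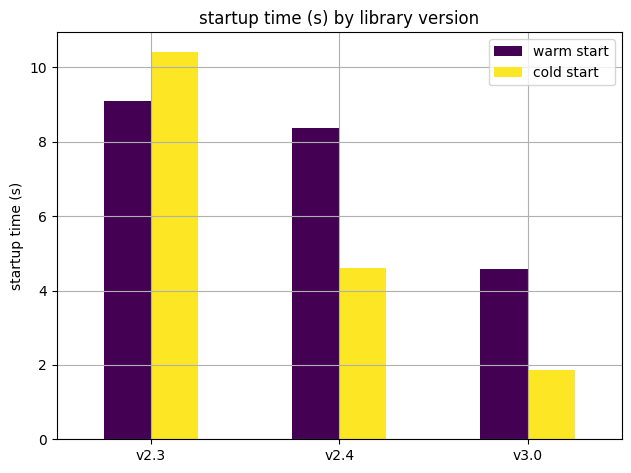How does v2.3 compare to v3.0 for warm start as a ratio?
v2.3 ≈ 9, v3.0 ≈ 5; 9/5 ≈ 1.8.

≈ 1.8×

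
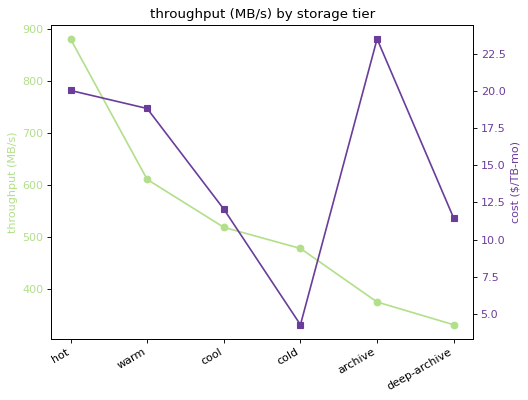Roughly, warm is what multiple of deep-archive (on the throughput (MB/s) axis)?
warm ≈ 600, deep-archive ≈ 350; 600/350 ≈ 1.71.

≈ 1.71×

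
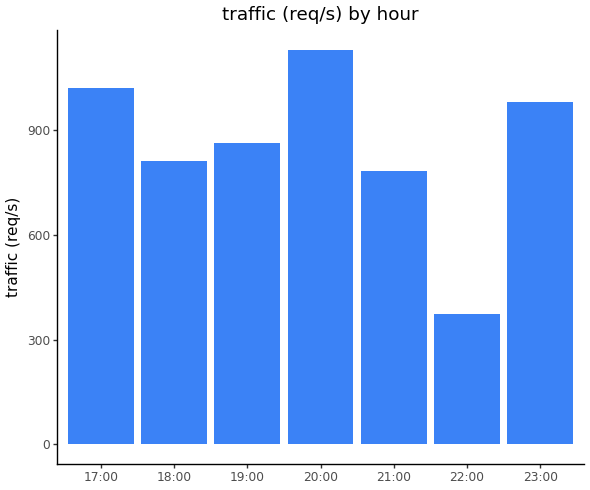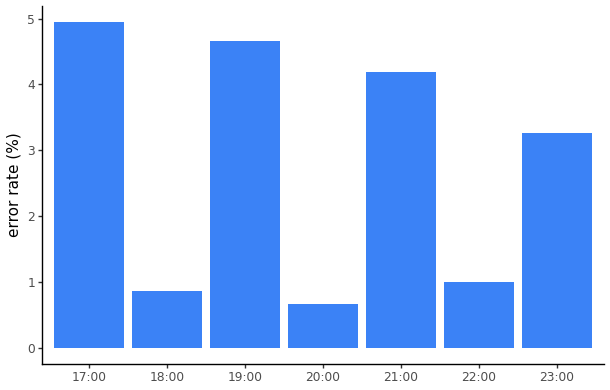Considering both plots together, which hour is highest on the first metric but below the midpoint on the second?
20:00

Chart 2 median error rate (%) ≈ 3.5; below-median hours: 18:00, 20:00, 22:00. Among those, 20:00 has the highest traffic (req/s) (≈ 1200).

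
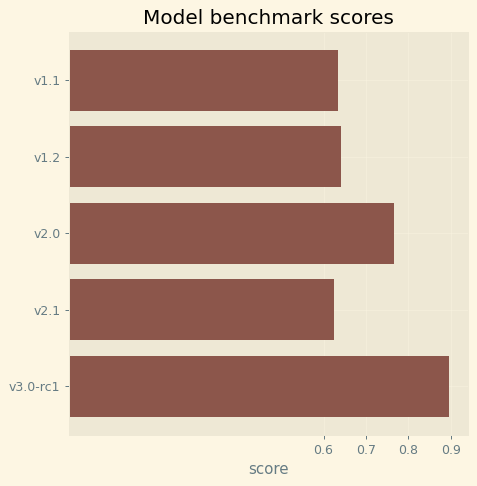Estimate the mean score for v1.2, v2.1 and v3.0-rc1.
≈ 0.7

(0.6 + 0.6 + 0.9) / 3 ≈ 0.7.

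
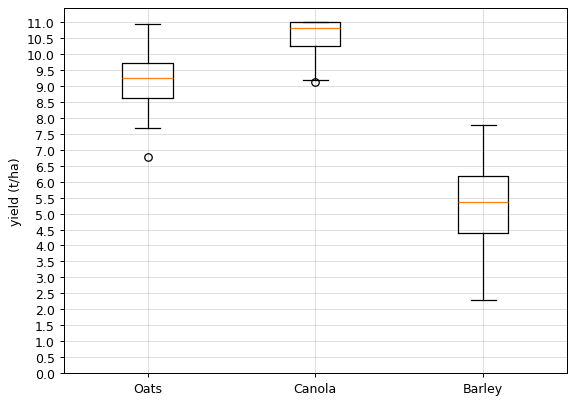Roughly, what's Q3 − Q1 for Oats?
≈ 1.0

Q3 ≈ 9.5, Q1 ≈ 8.5; IQR ≈ 1.0.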